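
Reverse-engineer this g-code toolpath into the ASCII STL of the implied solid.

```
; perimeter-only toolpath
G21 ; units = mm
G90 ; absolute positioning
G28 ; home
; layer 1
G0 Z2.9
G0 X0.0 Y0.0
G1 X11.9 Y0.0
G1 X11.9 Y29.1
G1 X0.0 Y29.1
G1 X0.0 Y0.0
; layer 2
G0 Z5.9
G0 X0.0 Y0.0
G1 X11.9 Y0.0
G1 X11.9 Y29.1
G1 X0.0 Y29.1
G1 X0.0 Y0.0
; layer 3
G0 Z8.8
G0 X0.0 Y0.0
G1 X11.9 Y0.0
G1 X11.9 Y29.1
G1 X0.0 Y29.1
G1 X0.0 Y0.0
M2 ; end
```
solid part
  facet normal 0.0000 0.0000 -1.0000
    outer loop
      vertex 11.9 29.1 0.0
      vertex 11.9 0.0 0.0
      vertex 0.0 0.0 0.0
    endloop
  endfacet
  facet normal 0.0000 0.0000 -1.0000
    outer loop
      vertex 0.0 29.1 0.0
      vertex 11.9 29.1 0.0
      vertex 0.0 0.0 0.0
    endloop
  endfacet
  facet normal 0.0000 0.0000 1.0000
    outer loop
      vertex 0.0 0.0 8.8
      vertex 11.9 0.0 8.8
      vertex 11.9 29.1 8.8
    endloop
  endfacet
  facet normal 0.0000 0.0000 1.0000
    outer loop
      vertex 0.0 0.0 8.8
      vertex 11.9 29.1 8.8
      vertex 0.0 29.1 8.8
    endloop
  endfacet
  facet normal 0.0000 -1.0000 0.0000
    outer loop
      vertex 0.0 0.0 0.0
      vertex 11.9 0.0 0.0
      vertex 11.9 0.0 8.8
    endloop
  endfacet
  facet normal 0.0000 -1.0000 0.0000
    outer loop
      vertex 0.0 0.0 0.0
      vertex 11.9 0.0 8.8
      vertex 0.0 0.0 8.8
    endloop
  endfacet
  facet normal 0.0000 1.0000 0.0000
    outer loop
      vertex 11.9 29.1 8.8
      vertex 11.9 29.1 0.0
      vertex 0.0 29.1 0.0
    endloop
  endfacet
  facet normal 0.0000 1.0000 0.0000
    outer loop
      vertex 0.0 29.1 8.8
      vertex 11.9 29.1 8.8
      vertex 0.0 29.1 0.0
    endloop
  endfacet
  facet normal -1.0000 0.0000 0.0000
    outer loop
      vertex 0.0 29.1 8.8
      vertex 0.0 29.1 0.0
      vertex 0.0 0.0 0.0
    endloop
  endfacet
  facet normal -1.0000 0.0000 0.0000
    outer loop
      vertex 0.0 0.0 8.8
      vertex 0.0 29.1 8.8
      vertex 0.0 0.0 0.0
    endloop
  endfacet
  facet normal 1.0000 0.0000 0.0000
    outer loop
      vertex 11.9 0.0 0.0
      vertex 11.9 29.1 0.0
      vertex 11.9 29.1 8.8
    endloop
  endfacet
  facet normal 1.0000 0.0000 0.0000
    outer loop
      vertex 11.9 0.0 0.0
      vertex 11.9 29.1 8.8
      vertex 11.9 0.0 8.8
    endloop
  endfacet
endsolid part

The G0 Z moves step by Δz≈2.9 mm. Every layer's G1 loop is the same polygon, so the solid is a straight extrusion of it from z=0 to z≈8.8. Closing with flat bottom and top caps and triangulating gives 12 facets — a rectangular box, roughly 11.9 × 29.1 mm footprint and 8.8 mm tall.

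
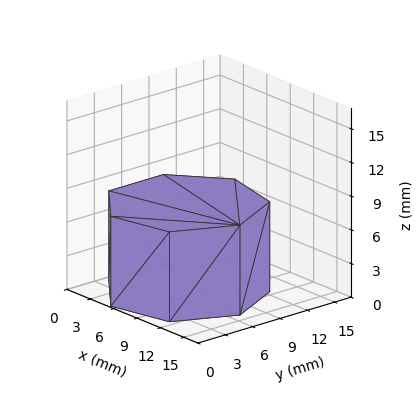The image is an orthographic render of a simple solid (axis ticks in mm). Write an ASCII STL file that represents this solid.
Reading the render: the shape is a regular 7-sided prism (a cylinder approximated with 7 flat sides), circumscribed radius ≈ 7 mm, height ≈ 8 mm (dimensions read to the nearest mm from the axis ticks). For the STL, each face is triangulated and given an outward normal.

solid part
  facet normal 0.0000 0.0000 -1.0000
    outer loop
      vertex 5.4 13.8 0.0
      vertex 11.4 12.5 0.0
      vertex 14.0 7.0 0.0
    endloop
  endfacet
  facet normal 0.0000 0.0000 -1.0000
    outer loop
      vertex 0.7 10.0 0.0
      vertex 5.4 13.8 0.0
      vertex 14.0 7.0 0.0
    endloop
  endfacet
  facet normal 0.0000 0.0000 -1.0000
    outer loop
      vertex 0.7 4.0 0.0
      vertex 0.7 10.0 0.0
      vertex 14.0 7.0 0.0
    endloop
  endfacet
  facet normal 0.0000 0.0000 -1.0000
    outer loop
      vertex 5.4 0.2 0.0
      vertex 0.7 4.0 0.0
      vertex 14.0 7.0 0.0
    endloop
  endfacet
  facet normal 0.0000 0.0000 -1.0000
    outer loop
      vertex 11.4 1.5 0.0
      vertex 5.4 0.2 0.0
      vertex 14.0 7.0 0.0
    endloop
  endfacet
  facet normal 0.0000 0.0000 1.0000
    outer loop
      vertex 14.0 7.0 8.0
      vertex 11.4 12.5 8.0
      vertex 5.4 13.8 8.0
    endloop
  endfacet
  facet normal 0.0000 0.0000 1.0000
    outer loop
      vertex 14.0 7.0 8.0
      vertex 5.4 13.8 8.0
      vertex 0.7 10.0 8.0
    endloop
  endfacet
  facet normal 0.0000 0.0000 1.0000
    outer loop
      vertex 14.0 7.0 8.0
      vertex 0.7 10.0 8.0
      vertex 0.7 4.0 8.0
    endloop
  endfacet
  facet normal 0.0000 0.0000 1.0000
    outer loop
      vertex 14.0 7.0 8.0
      vertex 0.7 4.0 8.0
      vertex 5.4 0.2 8.0
    endloop
  endfacet
  facet normal 0.0000 0.0000 1.0000
    outer loop
      vertex 14.0 7.0 8.0
      vertex 5.4 0.2 8.0
      vertex 11.4 1.5 8.0
    endloop
  endfacet
  facet normal 0.9041 0.4274 0.0000
    outer loop
      vertex 14.0 7.0 0.0
      vertex 11.4 12.5 0.0
      vertex 11.4 12.5 8.0
    endloop
  endfacet
  facet normal 0.9041 0.4274 0.0000
    outer loop
      vertex 14.0 7.0 0.0
      vertex 11.4 12.5 8.0
      vertex 14.0 7.0 8.0
    endloop
  endfacet
  facet normal 0.2118 0.9773 0.0000
    outer loop
      vertex 11.4 12.5 0.0
      vertex 5.4 13.8 0.0
      vertex 5.4 13.8 8.0
    endloop
  endfacet
  facet normal 0.2118 0.9773 0.0000
    outer loop
      vertex 11.4 12.5 0.0
      vertex 5.4 13.8 8.0
      vertex 11.4 12.5 8.0
    endloop
  endfacet
  facet normal -0.6287 0.7776 0.0000
    outer loop
      vertex 5.4 13.8 0.0
      vertex 0.7 10.0 0.0
      vertex 0.7 10.0 8.0
    endloop
  endfacet
  facet normal -0.6287 0.7776 0.0000
    outer loop
      vertex 5.4 13.8 0.0
      vertex 0.7 10.0 8.0
      vertex 5.4 13.8 8.0
    endloop
  endfacet
  facet normal -1.0000 0.0000 0.0000
    outer loop
      vertex 0.7 10.0 0.0
      vertex 0.7 4.0 0.0
      vertex 0.7 4.0 8.0
    endloop
  endfacet
  facet normal -1.0000 0.0000 0.0000
    outer loop
      vertex 0.7 10.0 0.0
      vertex 0.7 4.0 8.0
      vertex 0.7 10.0 8.0
    endloop
  endfacet
  facet normal -0.6287 -0.7776 0.0000
    outer loop
      vertex 0.7 4.0 0.0
      vertex 5.4 0.2 0.0
      vertex 5.4 0.2 8.0
    endloop
  endfacet
  facet normal -0.6287 -0.7776 0.0000
    outer loop
      vertex 0.7 4.0 0.0
      vertex 5.4 0.2 8.0
      vertex 0.7 4.0 8.0
    endloop
  endfacet
  facet normal 0.2118 -0.9773 0.0000
    outer loop
      vertex 5.4 0.2 0.0
      vertex 11.4 1.5 0.0
      vertex 11.4 1.5 8.0
    endloop
  endfacet
  facet normal 0.2118 -0.9773 0.0000
    outer loop
      vertex 5.4 0.2 0.0
      vertex 11.4 1.5 8.0
      vertex 5.4 0.2 8.0
    endloop
  endfacet
  facet normal 0.9041 -0.4274 0.0000
    outer loop
      vertex 11.4 1.5 0.0
      vertex 14.0 7.0 0.0
      vertex 14.0 7.0 8.0
    endloop
  endfacet
  facet normal 0.9041 -0.4274 0.0000
    outer loop
      vertex 11.4 1.5 0.0
      vertex 14.0 7.0 8.0
      vertex 11.4 1.5 8.0
    endloop
  endfacet
endsolid part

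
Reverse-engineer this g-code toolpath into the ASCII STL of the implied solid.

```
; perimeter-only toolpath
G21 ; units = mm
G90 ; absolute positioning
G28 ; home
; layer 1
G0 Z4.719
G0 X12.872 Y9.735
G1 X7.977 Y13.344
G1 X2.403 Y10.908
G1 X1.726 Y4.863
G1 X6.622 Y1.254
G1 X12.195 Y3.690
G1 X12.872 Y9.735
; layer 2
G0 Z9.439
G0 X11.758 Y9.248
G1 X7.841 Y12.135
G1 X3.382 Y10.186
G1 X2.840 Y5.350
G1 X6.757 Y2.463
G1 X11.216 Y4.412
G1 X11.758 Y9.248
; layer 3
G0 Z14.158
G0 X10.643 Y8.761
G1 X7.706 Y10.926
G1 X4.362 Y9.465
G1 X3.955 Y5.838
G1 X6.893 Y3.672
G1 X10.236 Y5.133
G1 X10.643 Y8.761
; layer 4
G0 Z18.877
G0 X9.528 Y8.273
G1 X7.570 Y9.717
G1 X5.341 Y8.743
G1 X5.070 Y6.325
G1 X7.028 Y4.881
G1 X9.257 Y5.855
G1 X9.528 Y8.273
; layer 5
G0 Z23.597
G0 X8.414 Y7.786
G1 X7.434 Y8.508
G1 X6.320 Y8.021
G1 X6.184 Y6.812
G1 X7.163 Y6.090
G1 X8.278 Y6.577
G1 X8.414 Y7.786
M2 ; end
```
solid part
  facet normal 0.0000 0.0000 -1.0000
    outer loop
      vertex 1.424 11.630 0.000
      vertex 8.112 14.553 0.000
      vertex 13.987 10.222 0.000
    endloop
  endfacet
  facet normal 0.0000 0.0000 -1.0000
    outer loop
      vertex 0.611 4.376 0.000
      vertex 1.424 11.630 0.000
      vertex 13.987 10.222 0.000
    endloop
  endfacet
  facet normal 0.0000 0.0000 -1.0000
    outer loop
      vertex 6.486 0.045 0.000
      vertex 0.611 4.376 0.000
      vertex 13.987 10.222 0.000
    endloop
  endfacet
  facet normal 0.0000 0.0000 -1.0000
    outer loop
      vertex 13.174 2.968 0.000
      vertex 6.486 0.045 0.000
      vertex 13.987 10.222 0.000
    endloop
  endfacet
  facet normal 0.5791 0.7856 0.2179
    outer loop
      vertex 13.987 10.222 0.000
      vertex 8.112 14.553 0.000
      vertex 7.299 7.299 28.316
    endloop
  endfacet
  facet normal -0.3909 0.8943 0.2179
    outer loop
      vertex 8.112 14.553 0.000
      vertex 1.424 11.630 0.000
      vertex 7.299 7.299 28.316
    endloop
  endfacet
  facet normal -0.9699 0.1087 0.2179
    outer loop
      vertex 1.424 11.630 0.000
      vertex 0.611 4.376 0.000
      vertex 7.299 7.299 28.316
    endloop
  endfacet
  facet normal -0.5791 -0.7856 0.2179
    outer loop
      vertex 0.611 4.376 0.000
      vertex 6.486 0.045 0.000
      vertex 7.299 7.299 28.316
    endloop
  endfacet
  facet normal 0.3909 -0.8943 0.2179
    outer loop
      vertex 6.486 0.045 0.000
      vertex 13.174 2.968 0.000
      vertex 7.299 7.299 28.316
    endloop
  endfacet
  facet normal 0.9699 -0.1087 0.2179
    outer loop
      vertex 13.174 2.968 0.000
      vertex 13.987 10.222 0.000
      vertex 7.299 7.299 28.316
    endloop
  endfacet
endsolid part

The G0 Z moves step by Δz≈4.719 mm. The G1 loops shrink linearly with z, so the solid tapers from its base footprint up to z≈28.3. Closing with a flat bottom cap and the tapered top and triangulating gives 10 facets — a regular 6-sided pyramid, base circumscribed radius ≈ 7.3 mm, apex at z ≈ 28.3 mm.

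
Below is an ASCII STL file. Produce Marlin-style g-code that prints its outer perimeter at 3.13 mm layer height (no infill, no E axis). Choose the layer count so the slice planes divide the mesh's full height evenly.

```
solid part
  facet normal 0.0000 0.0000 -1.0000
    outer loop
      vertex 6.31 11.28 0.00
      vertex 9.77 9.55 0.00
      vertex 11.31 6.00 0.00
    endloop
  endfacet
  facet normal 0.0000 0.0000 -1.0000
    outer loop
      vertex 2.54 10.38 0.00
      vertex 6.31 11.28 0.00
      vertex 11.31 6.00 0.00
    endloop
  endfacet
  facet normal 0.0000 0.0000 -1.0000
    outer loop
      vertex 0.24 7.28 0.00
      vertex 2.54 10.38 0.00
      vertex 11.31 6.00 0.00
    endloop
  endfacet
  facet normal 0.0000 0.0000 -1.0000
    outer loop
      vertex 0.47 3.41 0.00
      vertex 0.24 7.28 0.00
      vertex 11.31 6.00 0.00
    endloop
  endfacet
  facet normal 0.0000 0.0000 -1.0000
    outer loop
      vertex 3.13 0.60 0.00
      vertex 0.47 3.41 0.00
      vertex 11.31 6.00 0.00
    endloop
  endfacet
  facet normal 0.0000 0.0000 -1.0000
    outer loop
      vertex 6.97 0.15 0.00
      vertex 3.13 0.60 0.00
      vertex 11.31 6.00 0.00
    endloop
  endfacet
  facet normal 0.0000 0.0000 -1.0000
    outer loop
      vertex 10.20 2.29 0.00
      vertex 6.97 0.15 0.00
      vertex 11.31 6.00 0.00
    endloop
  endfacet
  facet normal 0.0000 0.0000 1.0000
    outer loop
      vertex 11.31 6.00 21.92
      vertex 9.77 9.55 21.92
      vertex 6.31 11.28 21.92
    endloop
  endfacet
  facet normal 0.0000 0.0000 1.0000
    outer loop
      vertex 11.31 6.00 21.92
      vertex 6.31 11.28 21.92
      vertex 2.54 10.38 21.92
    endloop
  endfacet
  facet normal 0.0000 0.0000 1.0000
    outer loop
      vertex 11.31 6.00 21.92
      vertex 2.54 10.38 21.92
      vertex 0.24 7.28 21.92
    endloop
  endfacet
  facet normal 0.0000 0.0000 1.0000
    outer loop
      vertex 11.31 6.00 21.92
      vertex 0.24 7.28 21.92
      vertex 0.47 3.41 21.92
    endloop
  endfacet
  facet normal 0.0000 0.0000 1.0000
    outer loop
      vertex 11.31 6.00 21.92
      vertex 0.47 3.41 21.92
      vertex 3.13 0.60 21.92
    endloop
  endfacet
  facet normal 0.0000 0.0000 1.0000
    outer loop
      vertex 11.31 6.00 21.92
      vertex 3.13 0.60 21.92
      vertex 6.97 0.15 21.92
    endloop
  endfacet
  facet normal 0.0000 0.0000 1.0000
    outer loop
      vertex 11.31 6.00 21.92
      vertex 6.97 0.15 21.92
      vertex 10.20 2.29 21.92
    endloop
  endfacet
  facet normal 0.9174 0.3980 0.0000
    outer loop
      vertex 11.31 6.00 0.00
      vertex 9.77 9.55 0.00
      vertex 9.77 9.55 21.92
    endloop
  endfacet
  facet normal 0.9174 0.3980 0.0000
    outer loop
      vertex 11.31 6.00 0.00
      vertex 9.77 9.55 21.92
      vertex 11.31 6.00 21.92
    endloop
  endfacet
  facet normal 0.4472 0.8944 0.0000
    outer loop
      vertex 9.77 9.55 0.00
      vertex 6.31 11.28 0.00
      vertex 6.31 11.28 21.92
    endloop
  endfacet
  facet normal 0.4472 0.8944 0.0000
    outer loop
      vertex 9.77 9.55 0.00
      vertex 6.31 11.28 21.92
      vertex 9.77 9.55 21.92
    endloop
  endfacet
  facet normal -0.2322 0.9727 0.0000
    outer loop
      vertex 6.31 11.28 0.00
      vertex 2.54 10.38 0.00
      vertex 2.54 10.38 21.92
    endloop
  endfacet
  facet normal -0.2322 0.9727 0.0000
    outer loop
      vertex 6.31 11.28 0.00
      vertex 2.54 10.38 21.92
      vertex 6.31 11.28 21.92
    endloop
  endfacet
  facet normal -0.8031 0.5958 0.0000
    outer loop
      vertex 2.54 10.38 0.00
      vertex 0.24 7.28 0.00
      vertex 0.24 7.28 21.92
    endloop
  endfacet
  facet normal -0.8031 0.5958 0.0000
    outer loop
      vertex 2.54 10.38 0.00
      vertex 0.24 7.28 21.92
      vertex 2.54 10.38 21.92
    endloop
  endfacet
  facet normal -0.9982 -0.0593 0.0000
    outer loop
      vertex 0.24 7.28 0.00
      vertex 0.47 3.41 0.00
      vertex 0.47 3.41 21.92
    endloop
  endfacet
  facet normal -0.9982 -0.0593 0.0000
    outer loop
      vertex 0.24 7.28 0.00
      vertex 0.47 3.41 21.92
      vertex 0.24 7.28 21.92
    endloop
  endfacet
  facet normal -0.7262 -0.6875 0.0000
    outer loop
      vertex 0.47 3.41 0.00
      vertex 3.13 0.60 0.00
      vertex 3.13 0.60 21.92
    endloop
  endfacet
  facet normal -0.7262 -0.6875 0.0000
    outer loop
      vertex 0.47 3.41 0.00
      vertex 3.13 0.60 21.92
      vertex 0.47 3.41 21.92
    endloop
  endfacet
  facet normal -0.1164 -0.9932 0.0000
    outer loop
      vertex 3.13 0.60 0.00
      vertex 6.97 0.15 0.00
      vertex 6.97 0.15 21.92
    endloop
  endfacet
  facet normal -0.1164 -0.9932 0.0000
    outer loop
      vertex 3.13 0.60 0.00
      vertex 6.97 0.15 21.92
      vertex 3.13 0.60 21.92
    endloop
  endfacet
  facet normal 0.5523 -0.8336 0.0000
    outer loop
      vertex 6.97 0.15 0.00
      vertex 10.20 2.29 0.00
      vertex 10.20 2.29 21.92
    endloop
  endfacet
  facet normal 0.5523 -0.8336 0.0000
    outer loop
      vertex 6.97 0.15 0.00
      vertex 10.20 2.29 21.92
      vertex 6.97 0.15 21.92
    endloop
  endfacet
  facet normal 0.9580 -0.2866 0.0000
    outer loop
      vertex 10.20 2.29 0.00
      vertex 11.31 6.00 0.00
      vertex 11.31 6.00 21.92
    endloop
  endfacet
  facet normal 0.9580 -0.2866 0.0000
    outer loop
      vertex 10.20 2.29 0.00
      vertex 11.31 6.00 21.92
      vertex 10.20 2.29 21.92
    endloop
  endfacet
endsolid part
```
; perimeter-only toolpath
G21 ; units = mm
G90 ; absolute positioning
G28 ; home
; layer 1
G0 Z3.13
G0 X11.31 Y6.00
G1 X9.77 Y9.55
G1 X6.31 Y11.28
G1 X2.54 Y10.38
G1 X0.24 Y7.28
G1 X0.47 Y3.41
G1 X3.13 Y0.60
G1 X6.97 Y0.15
G1 X10.20 Y2.29
G1 X11.31 Y6.00
; layer 2
G0 Z6.26
G0 X11.31 Y6.00
G1 X9.77 Y9.55
G1 X6.31 Y11.28
G1 X2.54 Y10.38
G1 X0.24 Y7.28
G1 X0.47 Y3.41
G1 X3.13 Y0.60
G1 X6.97 Y0.15
G1 X10.20 Y2.29
G1 X11.31 Y6.00
; layer 3
G0 Z9.39
G0 X11.31 Y6.00
G1 X9.77 Y9.55
G1 X6.31 Y11.28
G1 X2.54 Y10.38
G1 X0.24 Y7.28
G1 X0.47 Y3.41
G1 X3.13 Y0.60
G1 X6.97 Y0.15
G1 X10.20 Y2.29
G1 X11.31 Y6.00
; layer 4
G0 Z12.53
G0 X11.31 Y6.00
G1 X9.77 Y9.55
G1 X6.31 Y11.28
G1 X2.54 Y10.38
G1 X0.24 Y7.28
G1 X0.47 Y3.41
G1 X3.13 Y0.60
G1 X6.97 Y0.15
G1 X10.20 Y2.29
G1 X11.31 Y6.00
; layer 5
G0 Z15.66
G0 X11.31 Y6.00
G1 X9.77 Y9.55
G1 X6.31 Y11.28
G1 X2.54 Y10.38
G1 X0.24 Y7.28
G1 X0.47 Y3.41
G1 X3.13 Y0.60
G1 X6.97 Y0.15
G1 X10.20 Y2.29
G1 X11.31 Y6.00
; layer 6
G0 Z18.79
G0 X11.31 Y6.00
G1 X9.77 Y9.55
G1 X6.31 Y11.28
G1 X2.54 Y10.38
G1 X0.24 Y7.28
G1 X0.47 Y3.41
G1 X3.13 Y0.60
G1 X6.97 Y0.15
G1 X10.20 Y2.29
G1 X11.31 Y6.00
; layer 7
G0 Z21.92
G0 X11.31 Y6.00
G1 X9.77 Y9.55
G1 X6.31 Y11.28
G1 X2.54 Y10.38
G1 X0.24 Y7.28
G1 X0.47 Y3.41
G1 X3.13 Y0.60
G1 X6.97 Y0.15
G1 X10.20 Y2.29
G1 X11.31 Y6.00
M2 ; end

The solid is a regular 9-sided prism (a cylinder approximated with 9 flat sides), circumscribed radius ≈ 5.66 mm, height ≈ 21.9 mm. Slicing at Δz = 3.13 mm — 7 equal slices spanning the solid's height, so layer i sits at z = i·h/7 — gives 7 non-empty perimeters. Each is a 9-segment closed polygon; G0 lifts to the layer z and rapids to the start vertex, then G1 traces the edges.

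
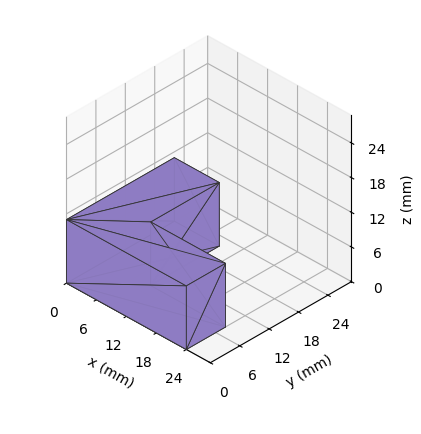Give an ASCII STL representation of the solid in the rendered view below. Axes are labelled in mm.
Reading the render: the shape is an L-shaped prism: outer 24 × 22 mm, arm thicknesses ≈ 8 mm (horizontal) and 9 mm (vertical), extruded 11 mm in z (dimensions read to the nearest mm from the axis ticks). For the STL, each face is triangulated and given an outward normal.

solid part
  facet normal 0.0000 0.0000 -1.0000
    outer loop
      vertex 24.00 8.00 0.00
      vertex 24.00 0.00 0.00
      vertex 0.00 0.00 0.00
    endloop
  endfacet
  facet normal 0.0000 0.0000 -1.0000
    outer loop
      vertex 9.00 8.00 0.00
      vertex 24.00 8.00 0.00
      vertex 0.00 0.00 0.00
    endloop
  endfacet
  facet normal 0.0000 0.0000 -1.0000
    outer loop
      vertex 9.00 22.00 0.00
      vertex 9.00 8.00 0.00
      vertex 0.00 0.00 0.00
    endloop
  endfacet
  facet normal 0.0000 0.0000 -1.0000
    outer loop
      vertex 0.00 22.00 0.00
      vertex 9.00 22.00 0.00
      vertex 0.00 0.00 0.00
    endloop
  endfacet
  facet normal 0.0000 0.0000 1.0000
    outer loop
      vertex 0.00 0.00 11.00
      vertex 24.00 0.00 11.00
      vertex 24.00 8.00 11.00
    endloop
  endfacet
  facet normal 0.0000 0.0000 1.0000
    outer loop
      vertex 0.00 0.00 11.00
      vertex 24.00 8.00 11.00
      vertex 9.00 8.00 11.00
    endloop
  endfacet
  facet normal 0.0000 0.0000 1.0000
    outer loop
      vertex 0.00 0.00 11.00
      vertex 9.00 8.00 11.00
      vertex 9.00 22.00 11.00
    endloop
  endfacet
  facet normal 0.0000 0.0000 1.0000
    outer loop
      vertex 0.00 0.00 11.00
      vertex 9.00 22.00 11.00
      vertex 0.00 22.00 11.00
    endloop
  endfacet
  facet normal 0.0000 -1.0000 0.0000
    outer loop
      vertex 0.00 0.00 0.00
      vertex 24.00 0.00 0.00
      vertex 24.00 0.00 11.00
    endloop
  endfacet
  facet normal 0.0000 -1.0000 0.0000
    outer loop
      vertex 0.00 0.00 0.00
      vertex 24.00 0.00 11.00
      vertex 0.00 0.00 11.00
    endloop
  endfacet
  facet normal 1.0000 0.0000 0.0000
    outer loop
      vertex 24.00 0.00 0.00
      vertex 24.00 8.00 0.00
      vertex 24.00 8.00 11.00
    endloop
  endfacet
  facet normal 1.0000 0.0000 0.0000
    outer loop
      vertex 24.00 0.00 0.00
      vertex 24.00 8.00 11.00
      vertex 24.00 0.00 11.00
    endloop
  endfacet
  facet normal 0.0000 1.0000 0.0000
    outer loop
      vertex 24.00 8.00 0.00
      vertex 9.00 8.00 0.00
      vertex 9.00 8.00 11.00
    endloop
  endfacet
  facet normal 0.0000 1.0000 0.0000
    outer loop
      vertex 24.00 8.00 0.00
      vertex 9.00 8.00 11.00
      vertex 24.00 8.00 11.00
    endloop
  endfacet
  facet normal 1.0000 0.0000 0.0000
    outer loop
      vertex 9.00 8.00 0.00
      vertex 9.00 22.00 0.00
      vertex 9.00 22.00 11.00
    endloop
  endfacet
  facet normal 1.0000 0.0000 0.0000
    outer loop
      vertex 9.00 8.00 0.00
      vertex 9.00 22.00 11.00
      vertex 9.00 8.00 11.00
    endloop
  endfacet
  facet normal 0.0000 1.0000 0.0000
    outer loop
      vertex 9.00 22.00 0.00
      vertex 0.00 22.00 0.00
      vertex 0.00 22.00 11.00
    endloop
  endfacet
  facet normal 0.0000 1.0000 0.0000
    outer loop
      vertex 9.00 22.00 0.00
      vertex 0.00 22.00 11.00
      vertex 9.00 22.00 11.00
    endloop
  endfacet
  facet normal -1.0000 0.0000 0.0000
    outer loop
      vertex 0.00 22.00 0.00
      vertex 0.00 0.00 0.00
      vertex 0.00 0.00 11.00
    endloop
  endfacet
  facet normal -1.0000 0.0000 0.0000
    outer loop
      vertex 0.00 22.00 0.00
      vertex 0.00 0.00 11.00
      vertex 0.00 22.00 11.00
    endloop
  endfacet
endsolid part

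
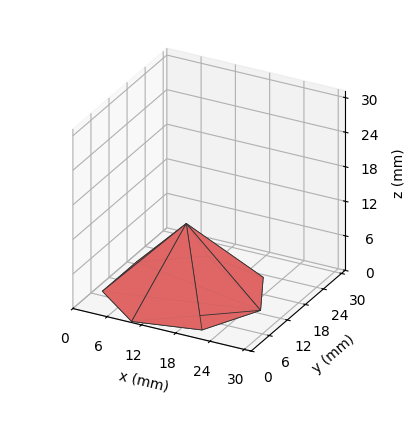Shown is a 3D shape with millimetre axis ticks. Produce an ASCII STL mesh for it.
Reading the render: the shape is a regular 7-sided pyramid, base circumscribed radius ≈ 13 mm, apex at z ≈ 12 mm (dimensions read to the nearest mm from the axis ticks). For the STL, each face is triangulated and given an outward normal.

solid part
  facet normal 0.0000 0.0000 -1.0000
    outer loop
      vertex 10.107 25.674 0.000
      vertex 21.105 23.164 0.000
      vertex 26.000 13.000 0.000
    endloop
  endfacet
  facet normal 0.0000 0.0000 -1.0000
    outer loop
      vertex 1.287 18.640 0.000
      vertex 10.107 25.674 0.000
      vertex 26.000 13.000 0.000
    endloop
  endfacet
  facet normal 0.0000 0.0000 -1.0000
    outer loop
      vertex 1.287 7.360 0.000
      vertex 1.287 18.640 0.000
      vertex 26.000 13.000 0.000
    endloop
  endfacet
  facet normal 0.0000 0.0000 -1.0000
    outer loop
      vertex 10.107 0.326 0.000
      vertex 1.287 7.360 0.000
      vertex 26.000 13.000 0.000
    endloop
  endfacet
  facet normal 0.0000 0.0000 -1.0000
    outer loop
      vertex 21.105 2.836 0.000
      vertex 10.107 0.326 0.000
      vertex 26.000 13.000 0.000
    endloop
  endfacet
  facet normal 0.6448 0.3105 0.6985
    outer loop
      vertex 26.000 13.000 0.000
      vertex 21.105 23.164 0.000
      vertex 13.000 13.000 12.000
    endloop
  endfacet
  facet normal 0.1592 0.6977 0.6985
    outer loop
      vertex 21.105 23.164 0.000
      vertex 10.107 25.674 0.000
      vertex 13.000 13.000 12.000
    endloop
  endfacet
  facet normal -0.4462 0.5595 0.6985
    outer loop
      vertex 10.107 25.674 0.000
      vertex 1.287 18.640 0.000
      vertex 13.000 13.000 12.000
    endloop
  endfacet
  facet normal -0.7156 0.0000 0.6985
    outer loop
      vertex 1.287 18.640 0.000
      vertex 1.287 7.360 0.000
      vertex 13.000 13.000 12.000
    endloop
  endfacet
  facet normal -0.4462 -0.5595 0.6985
    outer loop
      vertex 1.287 7.360 0.000
      vertex 10.107 0.326 0.000
      vertex 13.000 13.000 12.000
    endloop
  endfacet
  facet normal 0.1592 -0.6977 0.6985
    outer loop
      vertex 10.107 0.326 0.000
      vertex 21.105 2.836 0.000
      vertex 13.000 13.000 12.000
    endloop
  endfacet
  facet normal 0.6448 -0.3105 0.6985
    outer loop
      vertex 21.105 2.836 0.000
      vertex 26.000 13.000 0.000
      vertex 13.000 13.000 12.000
    endloop
  endfacet
endsolid part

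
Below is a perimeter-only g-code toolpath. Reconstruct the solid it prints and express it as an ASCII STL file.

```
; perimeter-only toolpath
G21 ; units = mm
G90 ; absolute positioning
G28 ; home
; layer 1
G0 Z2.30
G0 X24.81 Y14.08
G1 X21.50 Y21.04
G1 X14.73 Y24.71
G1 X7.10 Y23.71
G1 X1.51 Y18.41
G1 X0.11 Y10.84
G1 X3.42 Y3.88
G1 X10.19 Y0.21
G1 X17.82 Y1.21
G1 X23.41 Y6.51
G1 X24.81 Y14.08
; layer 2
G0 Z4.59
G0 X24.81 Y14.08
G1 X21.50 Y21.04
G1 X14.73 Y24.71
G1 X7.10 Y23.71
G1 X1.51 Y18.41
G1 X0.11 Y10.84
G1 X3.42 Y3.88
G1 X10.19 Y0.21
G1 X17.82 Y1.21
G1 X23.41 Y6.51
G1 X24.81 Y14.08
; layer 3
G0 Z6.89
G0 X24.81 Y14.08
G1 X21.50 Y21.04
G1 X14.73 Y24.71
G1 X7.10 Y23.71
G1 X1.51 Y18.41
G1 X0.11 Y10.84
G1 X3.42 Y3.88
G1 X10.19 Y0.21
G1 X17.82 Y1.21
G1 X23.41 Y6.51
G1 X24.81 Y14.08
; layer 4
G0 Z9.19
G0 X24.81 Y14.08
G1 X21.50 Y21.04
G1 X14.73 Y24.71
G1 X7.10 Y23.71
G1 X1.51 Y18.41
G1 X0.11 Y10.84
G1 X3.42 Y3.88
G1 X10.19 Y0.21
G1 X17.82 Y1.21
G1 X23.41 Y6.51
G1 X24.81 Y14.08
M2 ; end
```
solid part
  facet normal 0.0000 0.0000 -1.0000
    outer loop
      vertex 14.73 24.71 0.00
      vertex 21.50 21.04 0.00
      vertex 24.81 14.08 0.00
    endloop
  endfacet
  facet normal 0.0000 0.0000 -1.0000
    outer loop
      vertex 7.10 23.71 0.00
      vertex 14.73 24.71 0.00
      vertex 24.81 14.08 0.00
    endloop
  endfacet
  facet normal 0.0000 0.0000 -1.0000
    outer loop
      vertex 1.51 18.41 0.00
      vertex 7.10 23.71 0.00
      vertex 24.81 14.08 0.00
    endloop
  endfacet
  facet normal 0.0000 0.0000 -1.0000
    outer loop
      vertex 0.11 10.84 0.00
      vertex 1.51 18.41 0.00
      vertex 24.81 14.08 0.00
    endloop
  endfacet
  facet normal 0.0000 0.0000 -1.0000
    outer loop
      vertex 3.42 3.88 0.00
      vertex 0.11 10.84 0.00
      vertex 24.81 14.08 0.00
    endloop
  endfacet
  facet normal 0.0000 0.0000 -1.0000
    outer loop
      vertex 10.19 0.21 0.00
      vertex 3.42 3.88 0.00
      vertex 24.81 14.08 0.00
    endloop
  endfacet
  facet normal 0.0000 0.0000 -1.0000
    outer loop
      vertex 17.82 1.21 0.00
      vertex 10.19 0.21 0.00
      vertex 24.81 14.08 0.00
    endloop
  endfacet
  facet normal 0.0000 0.0000 -1.0000
    outer loop
      vertex 23.41 6.51 0.00
      vertex 17.82 1.21 0.00
      vertex 24.81 14.08 0.00
    endloop
  endfacet
  facet normal 0.0000 0.0000 1.0000
    outer loop
      vertex 24.81 14.08 9.19
      vertex 21.50 21.04 9.19
      vertex 14.73 24.71 9.19
    endloop
  endfacet
  facet normal 0.0000 0.0000 1.0000
    outer loop
      vertex 24.81 14.08 9.19
      vertex 14.73 24.71 9.19
      vertex 7.10 23.71 9.19
    endloop
  endfacet
  facet normal 0.0000 0.0000 1.0000
    outer loop
      vertex 24.81 14.08 9.19
      vertex 7.10 23.71 9.19
      vertex 1.51 18.41 9.19
    endloop
  endfacet
  facet normal 0.0000 0.0000 1.0000
    outer loop
      vertex 24.81 14.08 9.19
      vertex 1.51 18.41 9.19
      vertex 0.11 10.84 9.19
    endloop
  endfacet
  facet normal 0.0000 0.0000 1.0000
    outer loop
      vertex 24.81 14.08 9.19
      vertex 0.11 10.84 9.19
      vertex 3.42 3.88 9.19
    endloop
  endfacet
  facet normal 0.0000 0.0000 1.0000
    outer loop
      vertex 24.81 14.08 9.19
      vertex 3.42 3.88 9.19
      vertex 10.19 0.21 9.19
    endloop
  endfacet
  facet normal 0.0000 0.0000 1.0000
    outer loop
      vertex 24.81 14.08 9.19
      vertex 10.19 0.21 9.19
      vertex 17.82 1.21 9.19
    endloop
  endfacet
  facet normal 0.0000 0.0000 1.0000
    outer loop
      vertex 24.81 14.08 9.19
      vertex 17.82 1.21 9.19
      vertex 23.41 6.51 9.19
    endloop
  endfacet
  facet normal 0.9031 0.4295 0.0000
    outer loop
      vertex 24.81 14.08 0.00
      vertex 21.50 21.04 0.00
      vertex 21.50 21.04 9.19
    endloop
  endfacet
  facet normal 0.9031 0.4295 0.0000
    outer loop
      vertex 24.81 14.08 0.00
      vertex 21.50 21.04 9.19
      vertex 24.81 14.08 9.19
    endloop
  endfacet
  facet normal 0.4766 0.8791 0.0000
    outer loop
      vertex 21.50 21.04 0.00
      vertex 14.73 24.71 0.00
      vertex 14.73 24.71 9.19
    endloop
  endfacet
  facet normal 0.4766 0.8791 0.0000
    outer loop
      vertex 21.50 21.04 0.00
      vertex 14.73 24.71 9.19
      vertex 21.50 21.04 9.19
    endloop
  endfacet
  facet normal -0.1300 0.9915 0.0000
    outer loop
      vertex 14.73 24.71 0.00
      vertex 7.10 23.71 0.00
      vertex 7.10 23.71 9.19
    endloop
  endfacet
  facet normal -0.1300 0.9915 0.0000
    outer loop
      vertex 14.73 24.71 0.00
      vertex 7.10 23.71 9.19
      vertex 14.73 24.71 9.19
    endloop
  endfacet
  facet normal -0.6880 0.7257 0.0000
    outer loop
      vertex 7.10 23.71 0.00
      vertex 1.51 18.41 0.00
      vertex 1.51 18.41 9.19
    endloop
  endfacet
  facet normal -0.6880 0.7257 0.0000
    outer loop
      vertex 7.10 23.71 0.00
      vertex 1.51 18.41 9.19
      vertex 7.10 23.71 9.19
    endloop
  endfacet
  facet normal -0.9833 0.1819 0.0000
    outer loop
      vertex 1.51 18.41 0.00
      vertex 0.11 10.84 0.00
      vertex 0.11 10.84 9.19
    endloop
  endfacet
  facet normal -0.9833 0.1819 0.0000
    outer loop
      vertex 1.51 18.41 0.00
      vertex 0.11 10.84 9.19
      vertex 1.51 18.41 9.19
    endloop
  endfacet
  facet normal -0.9031 -0.4295 0.0000
    outer loop
      vertex 0.11 10.84 0.00
      vertex 3.42 3.88 0.00
      vertex 3.42 3.88 9.19
    endloop
  endfacet
  facet normal -0.9031 -0.4295 0.0000
    outer loop
      vertex 0.11 10.84 0.00
      vertex 3.42 3.88 9.19
      vertex 0.11 10.84 9.19
    endloop
  endfacet
  facet normal -0.4766 -0.8791 0.0000
    outer loop
      vertex 3.42 3.88 0.00
      vertex 10.19 0.21 0.00
      vertex 10.19 0.21 9.19
    endloop
  endfacet
  facet normal -0.4766 -0.8791 0.0000
    outer loop
      vertex 3.42 3.88 0.00
      vertex 10.19 0.21 9.19
      vertex 3.42 3.88 9.19
    endloop
  endfacet
  facet normal 0.1300 -0.9915 0.0000
    outer loop
      vertex 10.19 0.21 0.00
      vertex 17.82 1.21 0.00
      vertex 17.82 1.21 9.19
    endloop
  endfacet
  facet normal 0.1300 -0.9915 0.0000
    outer loop
      vertex 10.19 0.21 0.00
      vertex 17.82 1.21 9.19
      vertex 10.19 0.21 9.19
    endloop
  endfacet
  facet normal 0.6880 -0.7257 0.0000
    outer loop
      vertex 17.82 1.21 0.00
      vertex 23.41 6.51 0.00
      vertex 23.41 6.51 9.19
    endloop
  endfacet
  facet normal 0.6880 -0.7257 0.0000
    outer loop
      vertex 17.82 1.21 0.00
      vertex 23.41 6.51 9.19
      vertex 17.82 1.21 9.19
    endloop
  endfacet
  facet normal 0.9833 -0.1819 0.0000
    outer loop
      vertex 23.41 6.51 0.00
      vertex 24.81 14.08 0.00
      vertex 24.81 14.08 9.19
    endloop
  endfacet
  facet normal 0.9833 -0.1819 0.0000
    outer loop
      vertex 23.41 6.51 0.00
      vertex 24.81 14.08 9.19
      vertex 23.41 6.51 9.19
    endloop
  endfacet
endsolid part

The G0 Z moves step by Δz≈2.30 mm. Every layer's G1 loop is the same polygon, so the solid is a straight extrusion of it from z=0 to z≈9.19. Closing with flat bottom and top caps and triangulating gives 36 facets — a regular 10-sided prism (a cylinder approximated with 10 flat sides), circumscribed radius ≈ 12.5 mm, height ≈ 9.19 mm.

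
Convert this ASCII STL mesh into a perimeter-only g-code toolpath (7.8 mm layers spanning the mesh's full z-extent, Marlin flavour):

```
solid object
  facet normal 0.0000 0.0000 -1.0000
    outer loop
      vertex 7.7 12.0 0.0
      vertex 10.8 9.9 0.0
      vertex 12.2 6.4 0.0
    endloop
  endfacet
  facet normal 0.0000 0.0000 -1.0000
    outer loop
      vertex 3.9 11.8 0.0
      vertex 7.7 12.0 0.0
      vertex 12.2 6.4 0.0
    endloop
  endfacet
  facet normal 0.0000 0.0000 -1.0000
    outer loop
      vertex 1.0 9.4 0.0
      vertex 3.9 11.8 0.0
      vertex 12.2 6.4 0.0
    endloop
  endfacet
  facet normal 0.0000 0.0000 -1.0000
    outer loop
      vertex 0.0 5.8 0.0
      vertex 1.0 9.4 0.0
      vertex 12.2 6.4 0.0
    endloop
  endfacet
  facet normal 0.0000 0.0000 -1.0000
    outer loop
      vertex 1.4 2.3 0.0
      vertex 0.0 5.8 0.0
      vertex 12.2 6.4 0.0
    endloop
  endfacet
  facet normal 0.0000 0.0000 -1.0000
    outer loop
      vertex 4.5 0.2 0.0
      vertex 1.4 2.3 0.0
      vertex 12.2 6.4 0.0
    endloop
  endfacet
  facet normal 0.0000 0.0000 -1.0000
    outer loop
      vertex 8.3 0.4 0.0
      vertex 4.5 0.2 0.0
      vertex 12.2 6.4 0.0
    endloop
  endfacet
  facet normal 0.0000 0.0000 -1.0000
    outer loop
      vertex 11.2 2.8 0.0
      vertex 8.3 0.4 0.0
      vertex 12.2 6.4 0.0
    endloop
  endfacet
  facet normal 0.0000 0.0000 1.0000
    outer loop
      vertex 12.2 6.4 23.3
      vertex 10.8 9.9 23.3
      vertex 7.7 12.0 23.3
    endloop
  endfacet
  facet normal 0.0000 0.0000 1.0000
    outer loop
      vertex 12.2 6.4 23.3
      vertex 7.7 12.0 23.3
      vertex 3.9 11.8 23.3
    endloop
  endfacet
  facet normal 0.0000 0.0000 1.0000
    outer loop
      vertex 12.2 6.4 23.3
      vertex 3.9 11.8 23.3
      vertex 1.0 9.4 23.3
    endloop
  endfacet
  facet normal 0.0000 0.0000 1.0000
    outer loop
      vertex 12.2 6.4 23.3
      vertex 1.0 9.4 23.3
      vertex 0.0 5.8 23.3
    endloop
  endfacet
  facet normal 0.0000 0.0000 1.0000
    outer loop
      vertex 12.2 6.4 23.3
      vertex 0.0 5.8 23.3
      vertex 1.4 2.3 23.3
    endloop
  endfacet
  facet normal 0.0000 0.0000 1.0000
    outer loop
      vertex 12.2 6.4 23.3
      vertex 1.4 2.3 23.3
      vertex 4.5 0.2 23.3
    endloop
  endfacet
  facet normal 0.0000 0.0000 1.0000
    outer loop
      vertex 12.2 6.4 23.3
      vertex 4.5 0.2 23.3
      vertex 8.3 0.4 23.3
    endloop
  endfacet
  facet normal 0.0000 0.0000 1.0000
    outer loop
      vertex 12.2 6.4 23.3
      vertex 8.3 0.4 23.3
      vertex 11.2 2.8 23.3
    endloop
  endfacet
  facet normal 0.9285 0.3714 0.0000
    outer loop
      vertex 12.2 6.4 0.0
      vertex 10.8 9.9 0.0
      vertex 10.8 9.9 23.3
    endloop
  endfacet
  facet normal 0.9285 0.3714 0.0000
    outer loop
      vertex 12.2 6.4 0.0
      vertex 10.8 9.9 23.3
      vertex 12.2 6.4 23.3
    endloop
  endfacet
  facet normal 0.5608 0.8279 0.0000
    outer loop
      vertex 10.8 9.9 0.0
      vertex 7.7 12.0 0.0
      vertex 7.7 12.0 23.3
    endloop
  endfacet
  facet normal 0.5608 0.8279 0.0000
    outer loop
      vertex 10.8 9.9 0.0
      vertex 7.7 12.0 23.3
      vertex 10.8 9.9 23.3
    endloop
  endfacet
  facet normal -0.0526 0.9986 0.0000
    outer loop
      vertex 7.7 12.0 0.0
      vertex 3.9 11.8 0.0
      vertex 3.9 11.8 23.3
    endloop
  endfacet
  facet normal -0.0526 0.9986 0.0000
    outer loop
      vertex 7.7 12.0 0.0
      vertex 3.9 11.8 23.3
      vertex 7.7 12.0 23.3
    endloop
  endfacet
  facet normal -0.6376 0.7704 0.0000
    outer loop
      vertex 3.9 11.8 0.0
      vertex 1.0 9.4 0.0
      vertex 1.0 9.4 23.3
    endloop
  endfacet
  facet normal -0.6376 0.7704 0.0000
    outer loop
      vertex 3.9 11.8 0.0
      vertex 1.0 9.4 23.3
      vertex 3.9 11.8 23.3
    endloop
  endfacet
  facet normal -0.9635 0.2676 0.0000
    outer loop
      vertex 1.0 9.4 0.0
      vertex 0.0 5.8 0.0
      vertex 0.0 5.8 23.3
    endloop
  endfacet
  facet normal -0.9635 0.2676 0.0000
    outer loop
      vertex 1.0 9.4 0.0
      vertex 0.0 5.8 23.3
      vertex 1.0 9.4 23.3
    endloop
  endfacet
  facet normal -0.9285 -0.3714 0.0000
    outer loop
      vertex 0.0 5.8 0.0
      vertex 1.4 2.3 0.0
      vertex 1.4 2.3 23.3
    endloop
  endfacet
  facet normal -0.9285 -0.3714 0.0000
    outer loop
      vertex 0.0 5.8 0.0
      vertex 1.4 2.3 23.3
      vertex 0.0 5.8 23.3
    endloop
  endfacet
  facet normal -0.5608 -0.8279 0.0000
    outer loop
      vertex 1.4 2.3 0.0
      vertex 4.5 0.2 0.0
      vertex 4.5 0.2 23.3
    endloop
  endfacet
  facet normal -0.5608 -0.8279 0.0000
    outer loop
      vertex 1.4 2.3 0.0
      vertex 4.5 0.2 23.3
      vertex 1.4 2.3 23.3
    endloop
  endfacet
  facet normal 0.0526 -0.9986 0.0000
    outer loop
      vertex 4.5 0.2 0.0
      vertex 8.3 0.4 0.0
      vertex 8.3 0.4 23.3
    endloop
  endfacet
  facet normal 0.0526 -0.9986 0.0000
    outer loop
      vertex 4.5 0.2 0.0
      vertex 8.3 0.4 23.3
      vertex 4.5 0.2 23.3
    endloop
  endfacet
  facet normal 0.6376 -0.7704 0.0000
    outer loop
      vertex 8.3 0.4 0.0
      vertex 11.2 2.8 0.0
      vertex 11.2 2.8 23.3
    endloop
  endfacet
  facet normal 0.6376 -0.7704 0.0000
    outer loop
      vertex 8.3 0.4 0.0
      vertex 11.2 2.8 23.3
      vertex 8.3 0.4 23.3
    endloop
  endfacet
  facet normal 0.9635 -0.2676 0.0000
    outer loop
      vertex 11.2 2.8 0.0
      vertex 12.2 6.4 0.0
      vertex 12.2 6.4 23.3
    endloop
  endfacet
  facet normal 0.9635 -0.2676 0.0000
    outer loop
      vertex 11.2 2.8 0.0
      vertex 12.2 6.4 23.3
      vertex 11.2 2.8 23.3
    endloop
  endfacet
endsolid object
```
; perimeter-only toolpath
G21 ; units = mm
G90 ; absolute positioning
G28 ; home
; layer 1
G0 Z7.8
G0 X12.2 Y6.4
G1 X10.8 Y9.9
G1 X7.7 Y12.0
G1 X3.9 Y11.8
G1 X1.0 Y9.4
G1 X0.0 Y5.8
G1 X1.4 Y2.3
G1 X4.5 Y0.2
G1 X8.3 Y0.4
G1 X11.2 Y2.8
G1 X12.2 Y6.4
; layer 2
G0 Z15.5
G0 X12.2 Y6.4
G1 X10.8 Y9.9
G1 X7.7 Y12.0
G1 X3.9 Y11.8
G1 X1.0 Y9.4
G1 X0.0 Y5.8
G1 X1.4 Y2.3
G1 X4.5 Y0.2
G1 X8.3 Y0.4
G1 X11.2 Y2.8
G1 X12.2 Y6.4
; layer 3
G0 Z23.3
G0 X12.2 Y6.4
G1 X10.8 Y9.9
G1 X7.7 Y12.0
G1 X3.9 Y11.8
G1 X1.0 Y9.4
G1 X0.0 Y5.8
G1 X1.4 Y2.3
G1 X4.5 Y0.2
G1 X8.3 Y0.4
G1 X11.2 Y2.8
G1 X12.2 Y6.4
M2 ; end

The solid is a regular 10-sided prism (a cylinder approximated with 10 flat sides), circumscribed radius ≈ 6.1 mm, height ≈ 23.3 mm. Slicing at Δz = 7.8 mm — 3 equal slices spanning the solid's height, so layer i sits at z = i·h/3 — gives 3 non-empty perimeters. Each is a 10-segment closed polygon; G0 lifts to the layer z and rapids to the start vertex, then G1 traces the edges.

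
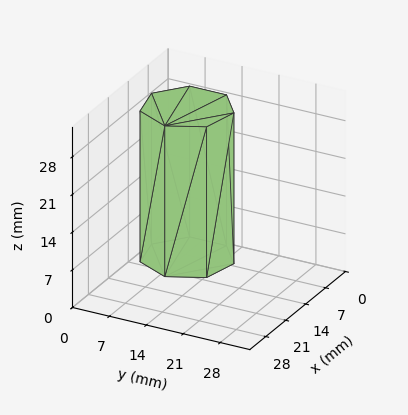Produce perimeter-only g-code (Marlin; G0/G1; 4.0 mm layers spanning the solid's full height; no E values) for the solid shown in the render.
Reading the render: the shape is a regular 7-sided prism (a cylinder approximated with 7 flat sides), circumscribed radius ≈ 8 mm, height ≈ 28 mm (dimensions read to the nearest mm from the axis ticks). For the g-code, the solid's height is divided into equal slices at the stated Δz and each level perimeter traced with G1 moves after a G0 lift.

; perimeter-only toolpath
G21 ; units = mm
G90 ; absolute positioning
G28 ; home
; layer 1
G0 Z4.0
G0 X16.0 Y8.0
G1 X13.0 Y14.3
G1 X6.2 Y15.8
G1 X0.8 Y11.5
G1 X0.8 Y4.5
G1 X6.2 Y0.2
G1 X13.0 Y1.7
G1 X16.0 Y8.0
; layer 2
G0 Z8.0
G0 X16.0 Y8.0
G1 X13.0 Y14.3
G1 X6.2 Y15.8
G1 X0.8 Y11.5
G1 X0.8 Y4.5
G1 X6.2 Y0.2
G1 X13.0 Y1.7
G1 X16.0 Y8.0
; layer 3
G0 Z12.0
G0 X16.0 Y8.0
G1 X13.0 Y14.3
G1 X6.2 Y15.8
G1 X0.8 Y11.5
G1 X0.8 Y4.5
G1 X6.2 Y0.2
G1 X13.0 Y1.7
G1 X16.0 Y8.0
; layer 4
G0 Z16.0
G0 X16.0 Y8.0
G1 X13.0 Y14.3
G1 X6.2 Y15.8
G1 X0.8 Y11.5
G1 X0.8 Y4.5
G1 X6.2 Y0.2
G1 X13.0 Y1.7
G1 X16.0 Y8.0
; layer 5
G0 Z20.0
G0 X16.0 Y8.0
G1 X13.0 Y14.3
G1 X6.2 Y15.8
G1 X0.8 Y11.5
G1 X0.8 Y4.5
G1 X6.2 Y0.2
G1 X13.0 Y1.7
G1 X16.0 Y8.0
; layer 6
G0 Z24.0
G0 X16.0 Y8.0
G1 X13.0 Y14.3
G1 X6.2 Y15.8
G1 X0.8 Y11.5
G1 X0.8 Y4.5
G1 X6.2 Y0.2
G1 X13.0 Y1.7
G1 X16.0 Y8.0
; layer 7
G0 Z28.0
G0 X16.0 Y8.0
G1 X13.0 Y14.3
G1 X6.2 Y15.8
G1 X0.8 Y11.5
G1 X0.8 Y4.5
G1 X6.2 Y0.2
G1 X13.0 Y1.7
G1 X16.0 Y8.0
M2 ; end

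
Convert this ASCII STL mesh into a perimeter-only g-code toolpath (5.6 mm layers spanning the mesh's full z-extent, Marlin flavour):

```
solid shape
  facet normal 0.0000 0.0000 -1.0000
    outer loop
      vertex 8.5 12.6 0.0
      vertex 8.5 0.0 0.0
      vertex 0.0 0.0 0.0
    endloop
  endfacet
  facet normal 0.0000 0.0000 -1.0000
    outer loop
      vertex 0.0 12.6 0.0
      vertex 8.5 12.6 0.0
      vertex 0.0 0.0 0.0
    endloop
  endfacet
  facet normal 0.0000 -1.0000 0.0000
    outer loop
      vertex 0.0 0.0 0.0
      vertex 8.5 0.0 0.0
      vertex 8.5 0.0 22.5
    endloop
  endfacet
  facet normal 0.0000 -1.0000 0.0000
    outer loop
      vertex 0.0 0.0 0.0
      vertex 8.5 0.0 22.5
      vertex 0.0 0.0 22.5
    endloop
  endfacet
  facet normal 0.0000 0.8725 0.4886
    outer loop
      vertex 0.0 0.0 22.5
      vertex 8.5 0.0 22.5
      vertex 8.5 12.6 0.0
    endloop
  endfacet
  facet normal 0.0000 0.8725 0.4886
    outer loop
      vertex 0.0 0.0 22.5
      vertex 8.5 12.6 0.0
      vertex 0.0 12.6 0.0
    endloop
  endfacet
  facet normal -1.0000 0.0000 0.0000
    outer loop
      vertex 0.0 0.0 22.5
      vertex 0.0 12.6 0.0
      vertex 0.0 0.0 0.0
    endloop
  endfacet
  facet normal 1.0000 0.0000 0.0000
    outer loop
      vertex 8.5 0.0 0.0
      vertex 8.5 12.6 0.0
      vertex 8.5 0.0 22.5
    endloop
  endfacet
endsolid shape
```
; perimeter-only toolpath
G21 ; units = mm
G90 ; absolute positioning
G28 ; home
; layer 1
G0 Z5.6
G0 X0.0 Y0.0
G1 X8.5 Y0.0
G1 X8.5 Y9.4
G1 X0.0 Y9.4
G1 X0.0 Y0.0
; layer 2
G0 Z11.2
G0 X0.0 Y0.0
G1 X8.5 Y0.0
G1 X8.5 Y6.3
G1 X0.0 Y6.3
G1 X0.0 Y0.0
; layer 3
G0 Z16.9
G0 X0.0 Y0.0
G1 X8.5 Y0.0
G1 X8.5 Y3.1
G1 X0.0 Y3.1
G1 X0.0 Y0.0
M2 ; end

The solid is a wedge (ramp): 8.5 × 12.6 mm base, rising to 22.5 mm along the y=0 edge and sloping linearly to z=0 at y=12.6. Slicing at Δz = 5.6 mm — 4 equal slices spanning the solid's height, so layer i sits at z = i·h/4 — gives 3 non-empty perimeters. Each is a 4-segment closed polygon; G0 lifts to the layer z and rapids to the start vertex, then G1 traces the edges. The cross-section shrinks linearly with z (the slice at the apex is degenerate and omitted).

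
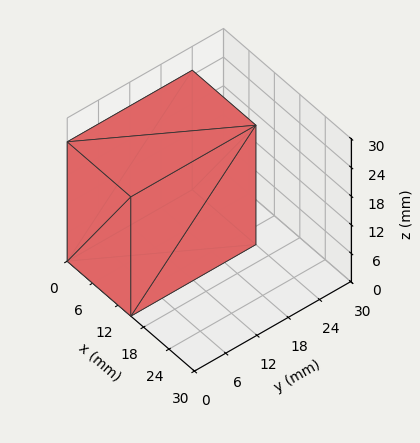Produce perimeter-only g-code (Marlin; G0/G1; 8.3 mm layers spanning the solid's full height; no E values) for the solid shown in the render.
Reading the render: the shape is a rectangular box, roughly 15 × 24 mm footprint and 25 mm tall (dimensions read to the nearest mm from the axis ticks). For the g-code, the solid's height is divided into equal slices at the stated Δz and each level perimeter traced with G1 moves after a G0 lift.

; perimeter-only toolpath
G21 ; units = mm
G90 ; absolute positioning
G28 ; home
; layer 1
G0 Z8.3
G0 X0.0 Y0.0
G1 X15.0 Y0.0
G1 X15.0 Y24.0
G1 X0.0 Y24.0
G1 X0.0 Y0.0
; layer 2
G0 Z16.7
G0 X0.0 Y0.0
G1 X15.0 Y0.0
G1 X15.0 Y24.0
G1 X0.0 Y24.0
G1 X0.0 Y0.0
; layer 3
G0 Z25.0
G0 X0.0 Y0.0
G1 X15.0 Y0.0
G1 X15.0 Y24.0
G1 X0.0 Y24.0
G1 X0.0 Y0.0
M2 ; end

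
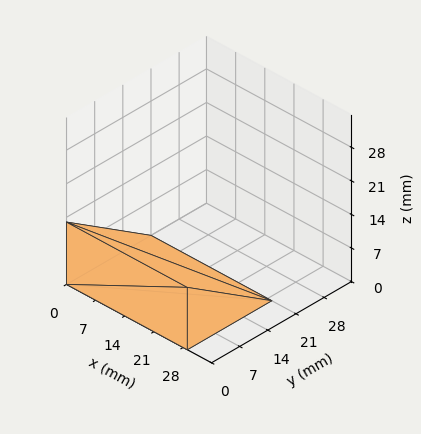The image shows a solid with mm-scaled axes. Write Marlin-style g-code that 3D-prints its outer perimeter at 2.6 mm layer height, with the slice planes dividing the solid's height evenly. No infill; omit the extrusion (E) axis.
Reading the render: the shape is a wedge (ramp): 29 × 21 mm base, rising to 13 mm along the y=0 edge and sloping linearly to z=0 at y=21 (dimensions read to the nearest mm from the axis ticks). For the g-code, the solid's height is divided into equal slices at the stated Δz and each level perimeter traced with G1 moves after a G0 lift.

; perimeter-only toolpath
G21 ; units = mm
G90 ; absolute positioning
G28 ; home
; layer 1
G0 Z2.6
G0 X0.0 Y0.0
G1 X29.0 Y0.0
G1 X29.0 Y16.8
G1 X0.0 Y16.8
G1 X0.0 Y0.0
; layer 2
G0 Z5.2
G0 X0.0 Y0.0
G1 X29.0 Y0.0
G1 X29.0 Y12.6
G1 X0.0 Y12.6
G1 X0.0 Y0.0
; layer 3
G0 Z7.8
G0 X0.0 Y0.0
G1 X29.0 Y0.0
G1 X29.0 Y8.4
G1 X0.0 Y8.4
G1 X0.0 Y0.0
; layer 4
G0 Z10.4
G0 X0.0 Y0.0
G1 X29.0 Y0.0
G1 X29.0 Y4.2
G1 X0.0 Y4.2
G1 X0.0 Y0.0
M2 ; end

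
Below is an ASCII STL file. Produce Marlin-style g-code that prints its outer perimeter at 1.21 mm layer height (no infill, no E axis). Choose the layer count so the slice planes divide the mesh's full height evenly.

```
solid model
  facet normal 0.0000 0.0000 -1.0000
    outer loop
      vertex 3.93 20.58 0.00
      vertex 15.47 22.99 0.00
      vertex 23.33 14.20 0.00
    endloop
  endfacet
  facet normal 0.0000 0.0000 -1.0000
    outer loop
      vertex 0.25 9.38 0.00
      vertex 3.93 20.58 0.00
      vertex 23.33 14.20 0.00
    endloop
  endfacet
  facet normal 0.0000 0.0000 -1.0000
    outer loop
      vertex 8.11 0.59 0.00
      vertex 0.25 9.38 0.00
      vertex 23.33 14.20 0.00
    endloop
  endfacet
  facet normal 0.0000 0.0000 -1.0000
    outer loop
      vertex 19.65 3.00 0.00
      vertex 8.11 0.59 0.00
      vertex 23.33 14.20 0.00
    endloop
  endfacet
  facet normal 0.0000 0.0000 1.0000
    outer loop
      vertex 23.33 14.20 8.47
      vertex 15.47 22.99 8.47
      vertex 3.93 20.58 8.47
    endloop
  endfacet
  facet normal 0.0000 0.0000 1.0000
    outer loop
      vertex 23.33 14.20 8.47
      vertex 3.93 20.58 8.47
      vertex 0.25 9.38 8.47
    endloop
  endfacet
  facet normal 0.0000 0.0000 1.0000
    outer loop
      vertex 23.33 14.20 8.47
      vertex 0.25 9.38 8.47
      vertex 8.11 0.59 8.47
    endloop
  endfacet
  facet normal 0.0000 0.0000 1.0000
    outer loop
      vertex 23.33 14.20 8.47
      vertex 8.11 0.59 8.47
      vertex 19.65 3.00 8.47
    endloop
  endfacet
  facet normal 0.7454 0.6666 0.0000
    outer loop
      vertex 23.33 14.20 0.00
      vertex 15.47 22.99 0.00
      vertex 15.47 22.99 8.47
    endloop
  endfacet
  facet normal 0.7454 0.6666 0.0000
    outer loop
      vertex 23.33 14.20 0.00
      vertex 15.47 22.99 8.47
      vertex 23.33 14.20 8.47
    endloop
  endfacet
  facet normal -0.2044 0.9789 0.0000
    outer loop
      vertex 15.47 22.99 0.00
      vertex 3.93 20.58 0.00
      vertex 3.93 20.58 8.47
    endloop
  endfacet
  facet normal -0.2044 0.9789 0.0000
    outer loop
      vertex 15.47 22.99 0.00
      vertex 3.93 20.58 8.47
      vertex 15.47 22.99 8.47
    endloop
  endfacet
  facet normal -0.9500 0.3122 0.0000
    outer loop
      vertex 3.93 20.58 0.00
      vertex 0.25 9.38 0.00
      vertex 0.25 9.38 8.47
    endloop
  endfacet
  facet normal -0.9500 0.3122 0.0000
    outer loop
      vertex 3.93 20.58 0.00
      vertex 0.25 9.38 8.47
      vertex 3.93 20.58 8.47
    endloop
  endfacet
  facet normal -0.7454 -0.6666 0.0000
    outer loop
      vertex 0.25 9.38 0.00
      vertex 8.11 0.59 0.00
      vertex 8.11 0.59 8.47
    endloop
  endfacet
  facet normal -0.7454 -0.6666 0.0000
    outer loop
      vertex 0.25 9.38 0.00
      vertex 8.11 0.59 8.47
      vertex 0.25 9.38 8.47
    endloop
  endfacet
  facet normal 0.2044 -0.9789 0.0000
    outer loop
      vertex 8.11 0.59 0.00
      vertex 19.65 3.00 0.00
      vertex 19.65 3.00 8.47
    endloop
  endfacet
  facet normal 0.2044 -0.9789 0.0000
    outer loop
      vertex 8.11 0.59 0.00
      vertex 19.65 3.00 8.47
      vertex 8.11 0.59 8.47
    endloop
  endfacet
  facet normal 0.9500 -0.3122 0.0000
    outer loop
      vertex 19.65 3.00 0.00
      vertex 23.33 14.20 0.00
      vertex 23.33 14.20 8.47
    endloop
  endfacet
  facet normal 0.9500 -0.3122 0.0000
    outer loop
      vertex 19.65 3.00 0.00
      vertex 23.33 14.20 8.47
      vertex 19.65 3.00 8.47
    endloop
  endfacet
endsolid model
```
; perimeter-only toolpath
G21 ; units = mm
G90 ; absolute positioning
G28 ; home
; layer 1
G0 Z1.21
G0 X23.33 Y14.20
G1 X15.47 Y22.99
G1 X3.93 Y20.58
G1 X0.25 Y9.38
G1 X8.11 Y0.59
G1 X19.65 Y3.00
G1 X23.33 Y14.20
; layer 2
G0 Z2.42
G0 X23.33 Y14.20
G1 X15.47 Y22.99
G1 X3.93 Y20.58
G1 X0.25 Y9.38
G1 X8.11 Y0.59
G1 X19.65 Y3.00
G1 X23.33 Y14.20
; layer 3
G0 Z3.63
G0 X23.33 Y14.20
G1 X15.47 Y22.99
G1 X3.93 Y20.58
G1 X0.25 Y9.38
G1 X8.11 Y0.59
G1 X19.65 Y3.00
G1 X23.33 Y14.20
; layer 4
G0 Z4.84
G0 X23.33 Y14.20
G1 X15.47 Y22.99
G1 X3.93 Y20.58
G1 X0.25 Y9.38
G1 X8.11 Y0.59
G1 X19.65 Y3.00
G1 X23.33 Y14.20
; layer 5
G0 Z6.05
G0 X23.33 Y14.20
G1 X15.47 Y22.99
G1 X3.93 Y20.58
G1 X0.25 Y9.38
G1 X8.11 Y0.59
G1 X19.65 Y3.00
G1 X23.33 Y14.20
; layer 6
G0 Z7.26
G0 X23.33 Y14.20
G1 X15.47 Y22.99
G1 X3.93 Y20.58
G1 X0.25 Y9.38
G1 X8.11 Y0.59
G1 X19.65 Y3.00
G1 X23.33 Y14.20
; layer 7
G0 Z8.47
G0 X23.33 Y14.20
G1 X15.47 Y22.99
G1 X3.93 Y20.58
G1 X0.25 Y9.38
G1 X8.11 Y0.59
G1 X19.65 Y3.00
G1 X23.33 Y14.20
M2 ; end

The solid is a regular 6-sided prism (a cylinder approximated with 6 flat sides), circumscribed radius ≈ 11.8 mm, height ≈ 8.47 mm. Slicing at Δz = 1.21 mm — 7 equal slices spanning the solid's height, so layer i sits at z = i·h/7 — gives 7 non-empty perimeters. Each is a 6-segment closed polygon; G0 lifts to the layer z and rapids to the start vertex, then G1 traces the edges.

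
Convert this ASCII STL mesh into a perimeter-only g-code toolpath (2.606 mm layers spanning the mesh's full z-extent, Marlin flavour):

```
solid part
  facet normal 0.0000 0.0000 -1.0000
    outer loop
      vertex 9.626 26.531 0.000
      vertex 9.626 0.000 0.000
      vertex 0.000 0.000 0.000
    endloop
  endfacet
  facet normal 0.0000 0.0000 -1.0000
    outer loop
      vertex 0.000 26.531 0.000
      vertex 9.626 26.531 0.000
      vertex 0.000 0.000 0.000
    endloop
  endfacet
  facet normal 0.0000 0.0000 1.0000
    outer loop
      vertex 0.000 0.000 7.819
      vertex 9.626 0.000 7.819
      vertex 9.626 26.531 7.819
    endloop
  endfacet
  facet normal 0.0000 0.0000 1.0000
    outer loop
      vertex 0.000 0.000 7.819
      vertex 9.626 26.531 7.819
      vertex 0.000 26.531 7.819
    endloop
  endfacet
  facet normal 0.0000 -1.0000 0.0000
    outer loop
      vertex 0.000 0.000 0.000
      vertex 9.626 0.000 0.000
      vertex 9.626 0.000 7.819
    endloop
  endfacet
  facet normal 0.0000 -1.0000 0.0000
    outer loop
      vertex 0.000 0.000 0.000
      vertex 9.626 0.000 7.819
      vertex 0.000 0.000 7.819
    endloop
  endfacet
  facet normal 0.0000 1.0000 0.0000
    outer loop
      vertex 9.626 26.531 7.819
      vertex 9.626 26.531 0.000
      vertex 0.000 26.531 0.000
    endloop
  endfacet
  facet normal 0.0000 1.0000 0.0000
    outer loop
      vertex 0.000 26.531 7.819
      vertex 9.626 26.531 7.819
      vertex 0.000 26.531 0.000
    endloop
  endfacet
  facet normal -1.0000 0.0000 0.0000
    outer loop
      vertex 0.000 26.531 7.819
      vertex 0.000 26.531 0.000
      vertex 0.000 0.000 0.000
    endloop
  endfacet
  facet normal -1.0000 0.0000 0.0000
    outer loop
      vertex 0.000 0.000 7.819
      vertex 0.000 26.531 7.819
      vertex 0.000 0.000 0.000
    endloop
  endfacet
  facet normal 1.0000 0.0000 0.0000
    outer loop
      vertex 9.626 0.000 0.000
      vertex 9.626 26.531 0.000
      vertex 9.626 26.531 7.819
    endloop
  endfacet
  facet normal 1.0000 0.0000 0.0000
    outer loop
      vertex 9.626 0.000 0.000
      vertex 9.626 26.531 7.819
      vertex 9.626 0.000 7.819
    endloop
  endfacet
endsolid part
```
; perimeter-only toolpath
G21 ; units = mm
G90 ; absolute positioning
G28 ; home
; layer 1
G0 Z2.606
G0 X0.000 Y0.000
G1 X9.626 Y0.000
G1 X9.626 Y26.531
G1 X0.000 Y26.531
G1 X0.000 Y0.000
; layer 2
G0 Z5.213
G0 X0.000 Y0.000
G1 X9.626 Y0.000
G1 X9.626 Y26.531
G1 X0.000 Y26.531
G1 X0.000 Y0.000
; layer 3
G0 Z7.819
G0 X0.000 Y0.000
G1 X9.626 Y0.000
G1 X9.626 Y26.531
G1 X0.000 Y26.531
G1 X0.000 Y0.000
M2 ; end

The solid is a rectangular box, roughly 9.63 × 26.5 mm footprint and 7.82 mm tall. Slicing at Δz = 2.606 mm — 3 equal slices spanning the solid's height, so layer i sits at z = i·h/3 — gives 3 non-empty perimeters. Each is a 4-segment closed polygon; G0 lifts to the layer z and rapids to the start vertex, then G1 traces the edges.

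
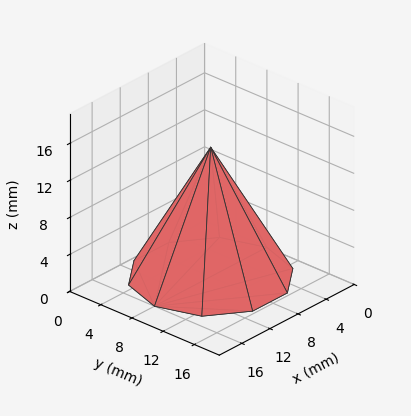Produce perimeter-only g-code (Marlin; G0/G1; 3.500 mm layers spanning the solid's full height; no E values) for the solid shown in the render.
Reading the render: the shape is a regular 10-sided pyramid, base circumscribed radius ≈ 8 mm, apex at z ≈ 14 mm (dimensions read to the nearest mm from the axis ticks). For the g-code, the solid's height is divided into equal slices at the stated Δz and each level perimeter traced with G1 moves after a G0 lift.

; perimeter-only toolpath
G21 ; units = mm
G90 ; absolute positioning
G28 ; home
; layer 1
G0 Z3.500
G0 X14.000 Y8.000
G1 X12.854 Y11.527
G1 X9.854 Y13.706
G1 X6.146 Y13.706
G1 X3.146 Y11.527
G1 X2.000 Y8.000
G1 X3.146 Y4.473
G1 X6.146 Y2.294
G1 X9.854 Y2.294
G1 X12.854 Y4.473
G1 X14.000 Y8.000
; layer 2
G0 Z7.000
G0 X12.000 Y8.000
G1 X11.236 Y10.351
G1 X9.236 Y11.804
G1 X6.764 Y11.804
G1 X4.764 Y10.351
G1 X4.000 Y8.000
G1 X4.764 Y5.649
G1 X6.764 Y4.196
G1 X9.236 Y4.196
G1 X11.236 Y5.649
G1 X12.000 Y8.000
; layer 3
G0 Z10.500
G0 X10.000 Y8.000
G1 X9.618 Y9.175
G1 X8.618 Y9.902
G1 X7.382 Y9.902
G1 X6.382 Y9.175
G1 X6.000 Y8.000
G1 X6.382 Y6.825
G1 X7.382 Y6.098
G1 X8.618 Y6.098
G1 X9.618 Y6.825
G1 X10.000 Y8.000
M2 ; end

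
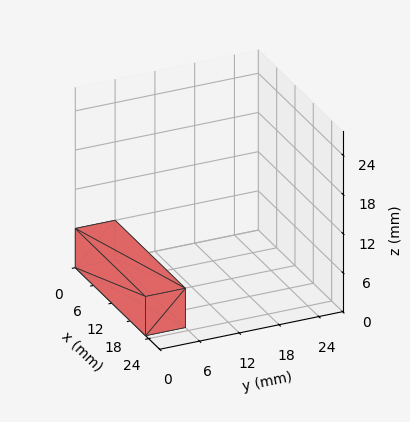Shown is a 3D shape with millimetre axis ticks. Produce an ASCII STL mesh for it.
Reading the render: the shape is a rectangular box, roughly 23 × 6 mm footprint and 6 mm tall (dimensions read to the nearest mm from the axis ticks). For the STL, each face is triangulated and given an outward normal.

solid part
  facet normal 0.0000 0.0000 -1.0000
    outer loop
      vertex 23.00 6.00 0.00
      vertex 23.00 0.00 0.00
      vertex 0.00 0.00 0.00
    endloop
  endfacet
  facet normal 0.0000 0.0000 -1.0000
    outer loop
      vertex 0.00 6.00 0.00
      vertex 23.00 6.00 0.00
      vertex 0.00 0.00 0.00
    endloop
  endfacet
  facet normal 0.0000 0.0000 1.0000
    outer loop
      vertex 0.00 0.00 6.00
      vertex 23.00 0.00 6.00
      vertex 23.00 6.00 6.00
    endloop
  endfacet
  facet normal 0.0000 0.0000 1.0000
    outer loop
      vertex 0.00 0.00 6.00
      vertex 23.00 6.00 6.00
      vertex 0.00 6.00 6.00
    endloop
  endfacet
  facet normal 0.0000 -1.0000 0.0000
    outer loop
      vertex 0.00 0.00 0.00
      vertex 23.00 0.00 0.00
      vertex 23.00 0.00 6.00
    endloop
  endfacet
  facet normal 0.0000 -1.0000 0.0000
    outer loop
      vertex 0.00 0.00 0.00
      vertex 23.00 0.00 6.00
      vertex 0.00 0.00 6.00
    endloop
  endfacet
  facet normal 0.0000 1.0000 0.0000
    outer loop
      vertex 23.00 6.00 6.00
      vertex 23.00 6.00 0.00
      vertex 0.00 6.00 0.00
    endloop
  endfacet
  facet normal 0.0000 1.0000 0.0000
    outer loop
      vertex 0.00 6.00 6.00
      vertex 23.00 6.00 6.00
      vertex 0.00 6.00 0.00
    endloop
  endfacet
  facet normal -1.0000 0.0000 0.0000
    outer loop
      vertex 0.00 6.00 6.00
      vertex 0.00 6.00 0.00
      vertex 0.00 0.00 0.00
    endloop
  endfacet
  facet normal -1.0000 0.0000 0.0000
    outer loop
      vertex 0.00 0.00 6.00
      vertex 0.00 6.00 6.00
      vertex 0.00 0.00 0.00
    endloop
  endfacet
  facet normal 1.0000 0.0000 0.0000
    outer loop
      vertex 23.00 0.00 0.00
      vertex 23.00 6.00 0.00
      vertex 23.00 6.00 6.00
    endloop
  endfacet
  facet normal 1.0000 0.0000 0.0000
    outer loop
      vertex 23.00 0.00 0.00
      vertex 23.00 6.00 6.00
      vertex 23.00 0.00 6.00
    endloop
  endfacet
endsolid part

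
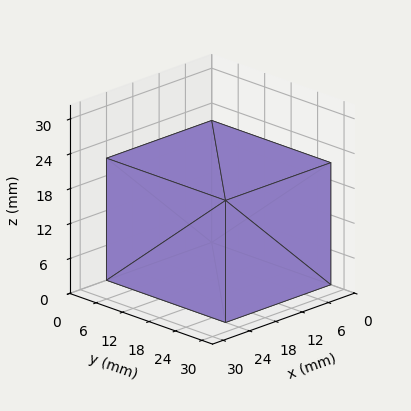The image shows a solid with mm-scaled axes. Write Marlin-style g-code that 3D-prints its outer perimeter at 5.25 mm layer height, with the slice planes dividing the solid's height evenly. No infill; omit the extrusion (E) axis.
Reading the render: the shape is a rectangular box, roughly 24 × 27 mm footprint and 21 mm tall (dimensions read to the nearest mm from the axis ticks). For the g-code, the solid's height is divided into equal slices at the stated Δz and each level perimeter traced with G1 moves after a G0 lift.

; perimeter-only toolpath
G21 ; units = mm
G90 ; absolute positioning
G28 ; home
; layer 1
G0 Z5.25
G0 X0.00 Y0.00
G1 X24.00 Y0.00
G1 X24.00 Y27.00
G1 X0.00 Y27.00
G1 X0.00 Y0.00
; layer 2
G0 Z10.50
G0 X0.00 Y0.00
G1 X24.00 Y0.00
G1 X24.00 Y27.00
G1 X0.00 Y27.00
G1 X0.00 Y0.00
; layer 3
G0 Z15.75
G0 X0.00 Y0.00
G1 X24.00 Y0.00
G1 X24.00 Y27.00
G1 X0.00 Y27.00
G1 X0.00 Y0.00
; layer 4
G0 Z21.00
G0 X0.00 Y0.00
G1 X24.00 Y0.00
G1 X24.00 Y27.00
G1 X0.00 Y27.00
G1 X0.00 Y0.00
M2 ; end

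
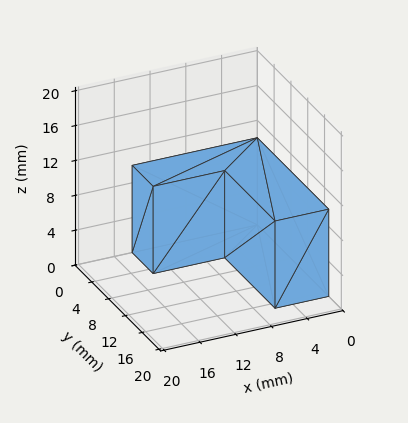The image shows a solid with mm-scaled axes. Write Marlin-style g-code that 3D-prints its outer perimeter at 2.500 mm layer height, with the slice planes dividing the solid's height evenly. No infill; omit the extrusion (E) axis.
Reading the render: the shape is an L-shaped prism: outer 14 × 17 mm, arm thicknesses ≈ 5 mm (horizontal) and 6 mm (vertical), extruded 10 mm in z (dimensions read to the nearest mm from the axis ticks). For the g-code, the solid's height is divided into equal slices at the stated Δz and each level perimeter traced with G1 moves after a G0 lift.

; perimeter-only toolpath
G21 ; units = mm
G90 ; absolute positioning
G28 ; home
; layer 1
G0 Z2.500
G0 X0.000 Y0.000
G1 X14.000 Y0.000
G1 X14.000 Y5.000
G1 X6.000 Y5.000
G1 X6.000 Y17.000
G1 X0.000 Y17.000
G1 X0.000 Y0.000
; layer 2
G0 Z5.000
G0 X0.000 Y0.000
G1 X14.000 Y0.000
G1 X14.000 Y5.000
G1 X6.000 Y5.000
G1 X6.000 Y17.000
G1 X0.000 Y17.000
G1 X0.000 Y0.000
; layer 3
G0 Z7.500
G0 X0.000 Y0.000
G1 X14.000 Y0.000
G1 X14.000 Y5.000
G1 X6.000 Y5.000
G1 X6.000 Y17.000
G1 X0.000 Y17.000
G1 X0.000 Y0.000
; layer 4
G0 Z10.000
G0 X0.000 Y0.000
G1 X14.000 Y0.000
G1 X14.000 Y5.000
G1 X6.000 Y5.000
G1 X6.000 Y17.000
G1 X0.000 Y17.000
G1 X0.000 Y0.000
M2 ; end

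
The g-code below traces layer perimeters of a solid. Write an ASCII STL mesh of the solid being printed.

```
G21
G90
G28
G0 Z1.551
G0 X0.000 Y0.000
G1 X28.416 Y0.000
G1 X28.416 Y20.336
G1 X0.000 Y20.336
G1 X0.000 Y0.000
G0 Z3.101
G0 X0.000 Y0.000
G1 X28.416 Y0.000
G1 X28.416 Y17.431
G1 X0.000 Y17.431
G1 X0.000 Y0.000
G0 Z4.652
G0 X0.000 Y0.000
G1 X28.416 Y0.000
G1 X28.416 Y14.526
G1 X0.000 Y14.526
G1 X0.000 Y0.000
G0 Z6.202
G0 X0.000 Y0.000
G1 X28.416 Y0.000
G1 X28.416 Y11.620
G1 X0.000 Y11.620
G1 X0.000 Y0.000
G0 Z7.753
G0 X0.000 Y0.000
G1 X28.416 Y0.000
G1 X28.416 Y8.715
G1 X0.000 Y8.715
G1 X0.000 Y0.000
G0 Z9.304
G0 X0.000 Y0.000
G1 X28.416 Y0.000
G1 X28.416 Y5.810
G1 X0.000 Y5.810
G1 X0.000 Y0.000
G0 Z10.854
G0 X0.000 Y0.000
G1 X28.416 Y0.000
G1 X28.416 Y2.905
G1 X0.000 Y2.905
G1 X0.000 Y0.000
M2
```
solid part
  facet normal 0.0000 0.0000 -1.0000
    outer loop
      vertex 28.416 23.241 0.000
      vertex 28.416 0.000 0.000
      vertex 0.000 0.000 0.000
    endloop
  endfacet
  facet normal 0.0000 0.0000 -1.0000
    outer loop
      vertex 0.000 23.241 0.000
      vertex 28.416 23.241 0.000
      vertex 0.000 0.000 0.000
    endloop
  endfacet
  facet normal 0.0000 -1.0000 0.0000
    outer loop
      vertex 0.000 0.000 0.000
      vertex 28.416 0.000 0.000
      vertex 28.416 0.000 12.405
    endloop
  endfacet
  facet normal 0.0000 -1.0000 0.0000
    outer loop
      vertex 0.000 0.000 0.000
      vertex 28.416 0.000 12.405
      vertex 0.000 0.000 12.405
    endloop
  endfacet
  facet normal 0.0000 0.4709 0.8822
    outer loop
      vertex 0.000 0.000 12.405
      vertex 28.416 0.000 12.405
      vertex 28.416 23.241 0.000
    endloop
  endfacet
  facet normal 0.0000 0.4709 0.8822
    outer loop
      vertex 0.000 0.000 12.405
      vertex 28.416 23.241 0.000
      vertex 0.000 23.241 0.000
    endloop
  endfacet
  facet normal -1.0000 0.0000 0.0000
    outer loop
      vertex 0.000 0.000 12.405
      vertex 0.000 23.241 0.000
      vertex 0.000 0.000 0.000
    endloop
  endfacet
  facet normal 1.0000 0.0000 0.0000
    outer loop
      vertex 28.416 0.000 0.000
      vertex 28.416 23.241 0.000
      vertex 28.416 0.000 12.405
    endloop
  endfacet
endsolid part

The G0 Z moves step by Δz≈1.551 mm. The G1 loops shrink linearly with z, so the solid tapers from its base footprint up to z≈12.4. Closing with a flat bottom cap and the tapered top and triangulating gives 8 facets — a wedge (ramp): 28.4 × 23.2 mm base, rising to 12.4 mm along the y=0 edge and sloping linearly to z=0 at y=23.2.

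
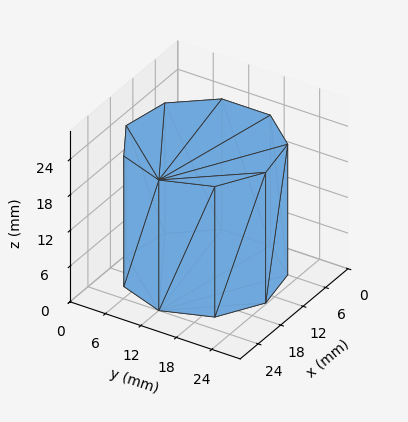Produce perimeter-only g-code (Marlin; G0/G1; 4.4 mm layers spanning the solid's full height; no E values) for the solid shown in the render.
Reading the render: the shape is a regular 9-sided prism (a cylinder approximated with 9 flat sides), circumscribed radius ≈ 12 mm, height ≈ 22 mm (dimensions read to the nearest mm from the axis ticks). For the g-code, the solid's height is divided into equal slices at the stated Δz and each level perimeter traced with G1 moves after a G0 lift.

; perimeter-only toolpath
G21 ; units = mm
G90 ; absolute positioning
G28 ; home
; layer 1
G0 Z4.4
G0 X24.0 Y12.0
G1 X21.2 Y19.7
G1 X14.1 Y23.8
G1 X6.0 Y22.4
G1 X0.7 Y16.1
G1 X0.7 Y7.9
G1 X6.0 Y1.6
G1 X14.1 Y0.2
G1 X21.2 Y4.3
G1 X24.0 Y12.0
; layer 2
G0 Z8.8
G0 X24.0 Y12.0
G1 X21.2 Y19.7
G1 X14.1 Y23.8
G1 X6.0 Y22.4
G1 X0.7 Y16.1
G1 X0.7 Y7.9
G1 X6.0 Y1.6
G1 X14.1 Y0.2
G1 X21.2 Y4.3
G1 X24.0 Y12.0
; layer 3
G0 Z13.2
G0 X24.0 Y12.0
G1 X21.2 Y19.7
G1 X14.1 Y23.8
G1 X6.0 Y22.4
G1 X0.7 Y16.1
G1 X0.7 Y7.9
G1 X6.0 Y1.6
G1 X14.1 Y0.2
G1 X21.2 Y4.3
G1 X24.0 Y12.0
; layer 4
G0 Z17.6
G0 X24.0 Y12.0
G1 X21.2 Y19.7
G1 X14.1 Y23.8
G1 X6.0 Y22.4
G1 X0.7 Y16.1
G1 X0.7 Y7.9
G1 X6.0 Y1.6
G1 X14.1 Y0.2
G1 X21.2 Y4.3
G1 X24.0 Y12.0
; layer 5
G0 Z22.0
G0 X24.0 Y12.0
G1 X21.2 Y19.7
G1 X14.1 Y23.8
G1 X6.0 Y22.4
G1 X0.7 Y16.1
G1 X0.7 Y7.9
G1 X6.0 Y1.6
G1 X14.1 Y0.2
G1 X21.2 Y4.3
G1 X24.0 Y12.0
M2 ; end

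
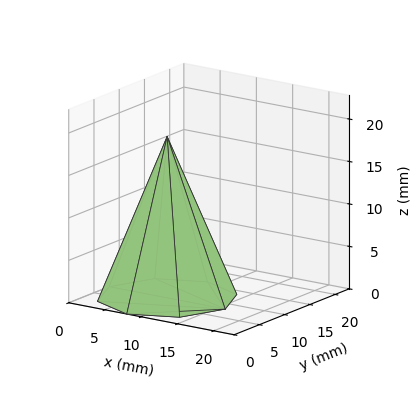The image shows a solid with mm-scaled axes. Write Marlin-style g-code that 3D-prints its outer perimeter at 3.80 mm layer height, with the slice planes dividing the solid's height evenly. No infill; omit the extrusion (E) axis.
Reading the render: the shape is a regular 8-sided pyramid, base circumscribed radius ≈ 8 mm, apex at z ≈ 19 mm (dimensions read to the nearest mm from the axis ticks). For the g-code, the solid's height is divided into equal slices at the stated Δz and each level perimeter traced with G1 moves after a G0 lift.

; perimeter-only toolpath
G21 ; units = mm
G90 ; absolute positioning
G28 ; home
; layer 1
G0 Z3.80
G0 X14.40 Y8.00
G1 X12.53 Y12.53
G1 X8.00 Y14.40
G1 X3.47 Y12.53
G1 X1.60 Y8.00
G1 X3.47 Y3.47
G1 X8.00 Y1.60
G1 X12.53 Y3.47
G1 X14.40 Y8.00
; layer 2
G0 Z7.60
G0 X12.80 Y8.00
G1 X11.40 Y11.40
G1 X8.00 Y12.80
G1 X4.60 Y11.40
G1 X3.20 Y8.00
G1 X4.60 Y4.60
G1 X8.00 Y3.20
G1 X11.40 Y4.60
G1 X12.80 Y8.00
; layer 3
G0 Z11.40
G0 X11.20 Y8.00
G1 X10.26 Y10.26
G1 X8.00 Y11.20
G1 X5.74 Y10.26
G1 X4.80 Y8.00
G1 X5.74 Y5.74
G1 X8.00 Y4.80
G1 X10.26 Y5.74
G1 X11.20 Y8.00
; layer 4
G0 Z15.20
G0 X9.60 Y8.00
G1 X9.13 Y9.13
G1 X8.00 Y9.60
G1 X6.87 Y9.13
G1 X6.40 Y8.00
G1 X6.87 Y6.87
G1 X8.00 Y6.40
G1 X9.13 Y6.87
G1 X9.60 Y8.00
M2 ; end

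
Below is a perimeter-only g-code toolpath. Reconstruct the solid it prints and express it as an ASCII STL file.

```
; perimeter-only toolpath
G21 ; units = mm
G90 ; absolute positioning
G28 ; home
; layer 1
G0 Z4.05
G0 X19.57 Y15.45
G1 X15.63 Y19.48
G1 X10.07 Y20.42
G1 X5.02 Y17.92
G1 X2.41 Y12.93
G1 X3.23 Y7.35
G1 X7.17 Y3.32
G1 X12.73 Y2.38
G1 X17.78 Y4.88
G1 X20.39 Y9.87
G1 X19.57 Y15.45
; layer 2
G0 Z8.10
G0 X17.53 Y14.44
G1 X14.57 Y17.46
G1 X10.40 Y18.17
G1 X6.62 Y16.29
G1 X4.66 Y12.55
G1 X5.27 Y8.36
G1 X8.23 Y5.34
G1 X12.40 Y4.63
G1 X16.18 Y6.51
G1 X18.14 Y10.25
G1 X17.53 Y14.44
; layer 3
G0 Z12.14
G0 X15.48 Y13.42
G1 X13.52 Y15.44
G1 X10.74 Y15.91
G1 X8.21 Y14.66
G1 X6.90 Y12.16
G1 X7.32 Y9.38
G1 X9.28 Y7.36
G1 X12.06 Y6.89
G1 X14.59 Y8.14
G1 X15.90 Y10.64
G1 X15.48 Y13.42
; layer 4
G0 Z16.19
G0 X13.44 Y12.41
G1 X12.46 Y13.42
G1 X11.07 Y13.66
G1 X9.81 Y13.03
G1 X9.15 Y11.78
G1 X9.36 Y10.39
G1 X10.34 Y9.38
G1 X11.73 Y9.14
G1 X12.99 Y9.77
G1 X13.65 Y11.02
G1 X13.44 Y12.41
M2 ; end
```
solid part
  facet normal 0.0000 0.0000 -1.0000
    outer loop
      vertex 9.74 22.68 0.00
      vertex 16.69 21.50 0.00
      vertex 21.61 16.46 0.00
    endloop
  endfacet
  facet normal 0.0000 0.0000 -1.0000
    outer loop
      vertex 3.43 19.55 0.00
      vertex 9.74 22.68 0.00
      vertex 21.61 16.46 0.00
    endloop
  endfacet
  facet normal 0.0000 0.0000 -1.0000
    outer loop
      vertex 0.16 13.31 0.00
      vertex 3.43 19.55 0.00
      vertex 21.61 16.46 0.00
    endloop
  endfacet
  facet normal 0.0000 0.0000 -1.0000
    outer loop
      vertex 1.19 6.34 0.00
      vertex 0.16 13.31 0.00
      vertex 21.61 16.46 0.00
    endloop
  endfacet
  facet normal 0.0000 0.0000 -1.0000
    outer loop
      vertex 6.11 1.30 0.00
      vertex 1.19 6.34 0.00
      vertex 21.61 16.46 0.00
    endloop
  endfacet
  facet normal 0.0000 0.0000 -1.0000
    outer loop
      vertex 13.06 0.12 0.00
      vertex 6.11 1.30 0.00
      vertex 21.61 16.46 0.00
    endloop
  endfacet
  facet normal 0.0000 0.0000 -1.0000
    outer loop
      vertex 19.37 3.25 0.00
      vertex 13.06 0.12 0.00
      vertex 21.61 16.46 0.00
    endloop
  endfacet
  facet normal 0.0000 0.0000 -1.0000
    outer loop
      vertex 22.64 9.49 0.00
      vertex 19.37 3.25 0.00
      vertex 21.61 16.46 0.00
    endloop
  endfacet
  facet normal 0.6308 0.6158 0.4721
    outer loop
      vertex 21.61 16.46 0.00
      vertex 16.69 21.50 0.00
      vertex 11.40 11.40 20.24
    endloop
  endfacet
  facet normal 0.1475 0.8690 0.4722
    outer loop
      vertex 16.69 21.50 0.00
      vertex 9.74 22.68 0.00
      vertex 11.40 11.40 20.24
    endloop
  endfacet
  facet normal -0.3917 0.7897 0.4722
    outer loop
      vertex 9.74 22.68 0.00
      vertex 3.43 19.55 0.00
      vertex 11.40 11.40 20.24
    endloop
  endfacet
  facet normal -0.7808 0.4092 0.4722
    outer loop
      vertex 3.43 19.55 0.00
      vertex 0.16 13.31 0.00
      vertex 11.40 11.40 20.24
    endloop
  endfacet
  facet normal -0.8721 -0.1289 0.4721
    outer loop
      vertex 0.16 13.31 0.00
      vertex 1.19 6.34 0.00
      vertex 11.40 11.40 20.24
    endloop
  endfacet
  facet normal -0.6308 -0.6158 0.4721
    outer loop
      vertex 1.19 6.34 0.00
      vertex 6.11 1.30 0.00
      vertex 11.40 11.40 20.24
    endloop
  endfacet
  facet normal -0.1475 -0.8690 0.4722
    outer loop
      vertex 6.11 1.30 0.00
      vertex 13.06 0.12 0.00
      vertex 11.40 11.40 20.24
    endloop
  endfacet
  facet normal 0.3917 -0.7897 0.4722
    outer loop
      vertex 13.06 0.12 0.00
      vertex 19.37 3.25 0.00
      vertex 11.40 11.40 20.24
    endloop
  endfacet
  facet normal 0.7808 -0.4092 0.4722
    outer loop
      vertex 19.37 3.25 0.00
      vertex 22.64 9.49 0.00
      vertex 11.40 11.40 20.24
    endloop
  endfacet
  facet normal 0.8721 0.1289 0.4721
    outer loop
      vertex 22.64 9.49 0.00
      vertex 21.61 16.46 0.00
      vertex 11.40 11.40 20.24
    endloop
  endfacet
endsolid part

The G0 Z moves step by Δz≈4.05 mm. The G1 loops shrink linearly with z, so the solid tapers from its base footprint up to z≈20.2. Closing with a flat bottom cap and the tapered top and triangulating gives 18 facets — a regular 10-sided pyramid, base circumscribed radius ≈ 11.4 mm, apex at z ≈ 20.2 mm.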